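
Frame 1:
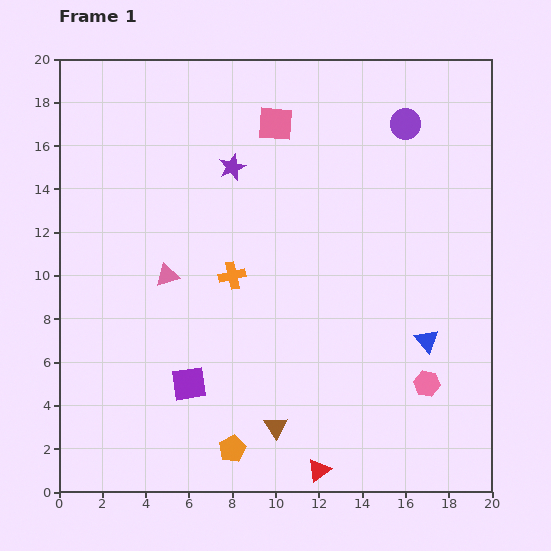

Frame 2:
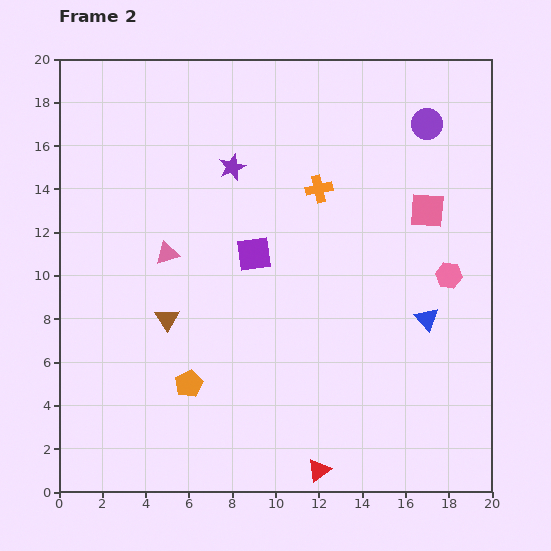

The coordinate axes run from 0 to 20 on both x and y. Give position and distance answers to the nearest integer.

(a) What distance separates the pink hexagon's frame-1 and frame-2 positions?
5

The pink hexagon moved from (17, 5) to (18, 10), a distance of √(1² + 5²) ≈ 5.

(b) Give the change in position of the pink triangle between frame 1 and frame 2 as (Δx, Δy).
(0, 1)

The pink triangle was at (5, 10) in frame 1 and (5, 11) in frame 2.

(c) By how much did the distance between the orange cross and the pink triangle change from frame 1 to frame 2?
+5

Distance in frame 1: 3. Distance in frame 2: 8.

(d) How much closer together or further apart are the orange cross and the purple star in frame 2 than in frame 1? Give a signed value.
-1

Distance in frame 1: 5. Distance in frame 2: 4.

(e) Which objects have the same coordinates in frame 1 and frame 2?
the red triangle, the purple star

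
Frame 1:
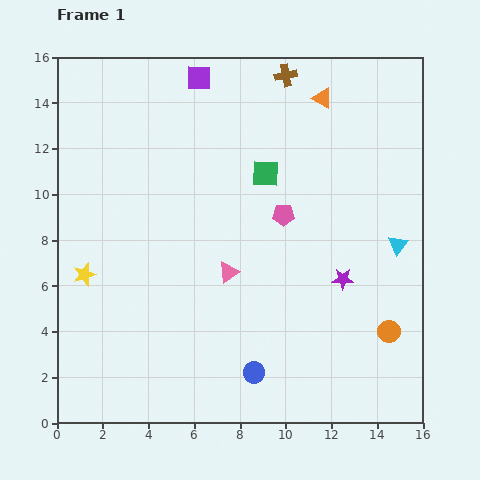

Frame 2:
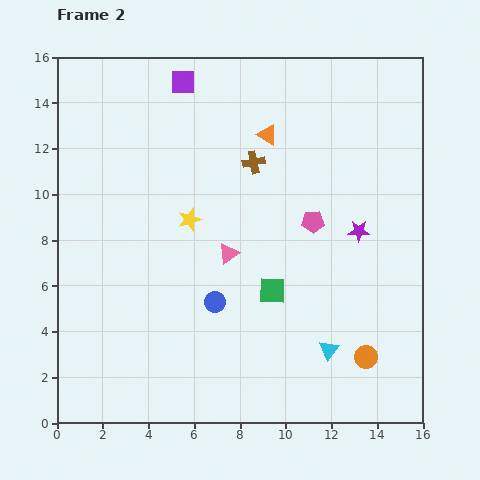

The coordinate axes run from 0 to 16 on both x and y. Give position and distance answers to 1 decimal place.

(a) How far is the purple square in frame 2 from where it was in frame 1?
0.7

The purple square moved from (6.2, 15.1) to (5.5, 14.9), a distance of √(0.7² + 0.2²) ≈ 0.7.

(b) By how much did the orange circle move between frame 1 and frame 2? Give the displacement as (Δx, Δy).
(-1.0, -1.1)

The orange circle was at (14.5, 4.0) in frame 1 and (13.5, 2.9) in frame 2.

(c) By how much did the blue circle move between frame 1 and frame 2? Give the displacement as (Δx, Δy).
(-1.7, 3.1)

The blue circle was at (8.6, 2.2) in frame 1 and (6.9, 5.3) in frame 2.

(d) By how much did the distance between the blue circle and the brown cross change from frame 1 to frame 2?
-6.8

Distance in frame 1: 13.1. Distance in frame 2: 6.3.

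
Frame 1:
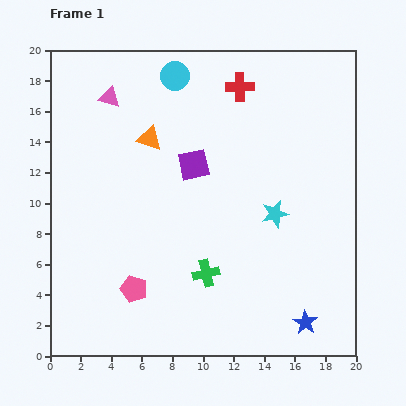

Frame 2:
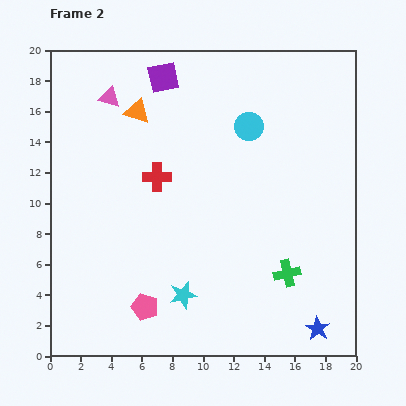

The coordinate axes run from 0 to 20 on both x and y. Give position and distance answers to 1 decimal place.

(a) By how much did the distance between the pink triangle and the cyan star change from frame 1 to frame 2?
+0.6

Distance in frame 1: 13.2. Distance in frame 2: 13.8.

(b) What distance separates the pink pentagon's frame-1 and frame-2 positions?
1.4

The pink pentagon moved from (5.5, 4.4) to (6.2, 3.2), a distance of √(0.7² + 1.2²) ≈ 1.4.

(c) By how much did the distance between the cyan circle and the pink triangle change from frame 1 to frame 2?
+4.8

Distance in frame 1: 4.5. Distance in frame 2: 9.3.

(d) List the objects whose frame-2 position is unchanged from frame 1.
the pink triangle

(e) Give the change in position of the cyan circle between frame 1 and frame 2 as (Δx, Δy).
(4.8, -3.3)

The cyan circle was at (8.2, 18.3) in frame 1 and (13.0, 15.0) in frame 2.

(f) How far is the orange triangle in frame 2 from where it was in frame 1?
2.0

The orange triangle moved from (6.5, 14.2) to (5.7, 16.0), a distance of √(0.8² + 1.8²) ≈ 2.0.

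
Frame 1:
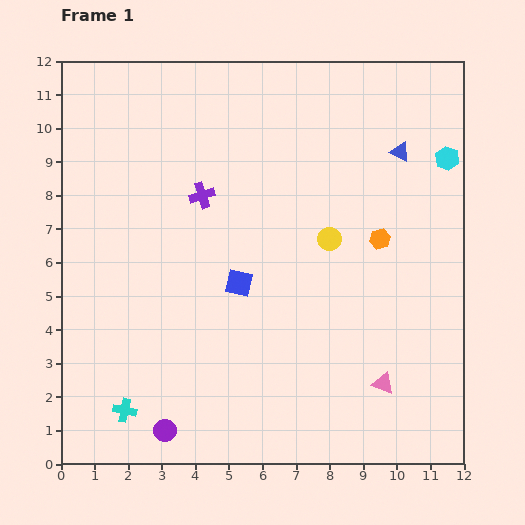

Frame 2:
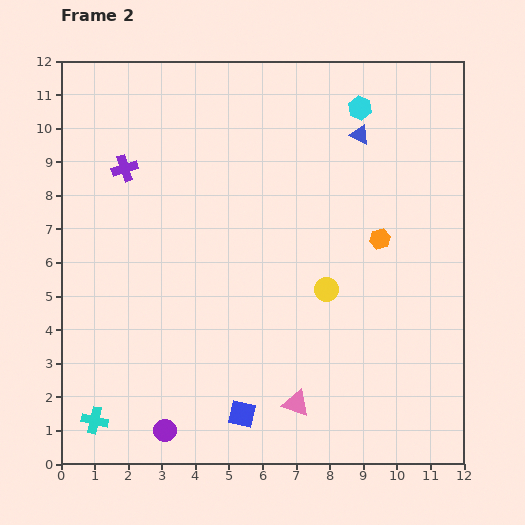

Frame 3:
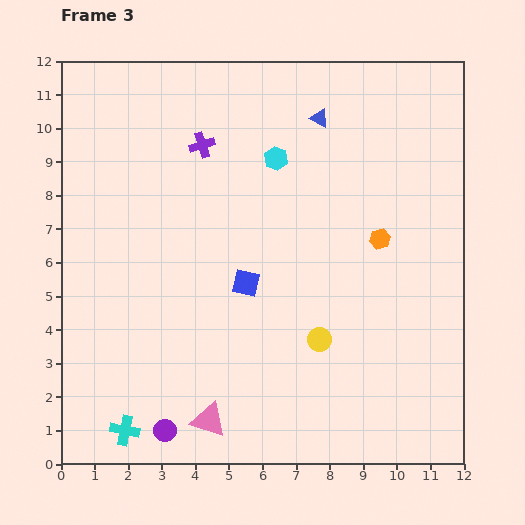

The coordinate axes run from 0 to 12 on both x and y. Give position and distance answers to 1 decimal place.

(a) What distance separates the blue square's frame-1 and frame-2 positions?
3.9

The blue square moved from (5.3, 5.4) to (5.4, 1.5), a distance of √(0.1² + 3.9²) ≈ 3.9.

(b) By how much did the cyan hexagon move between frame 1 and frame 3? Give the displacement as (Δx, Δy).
(-5.1, 0.0)

The cyan hexagon was at (11.5, 9.1) in frame 1 and (6.4, 9.1) in frame 3.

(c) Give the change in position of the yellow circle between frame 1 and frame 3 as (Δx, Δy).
(-0.3, -3.0)

The yellow circle was at (8.0, 6.7) in frame 1 and (7.7, 3.7) in frame 3.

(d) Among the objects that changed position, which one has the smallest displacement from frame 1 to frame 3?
the blue square

(moved 0.2)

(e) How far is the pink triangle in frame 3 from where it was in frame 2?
2.6

The pink triangle moved from (7.0, 1.8) to (4.4, 1.3), a distance of √(2.6² + 0.5²) ≈ 2.6.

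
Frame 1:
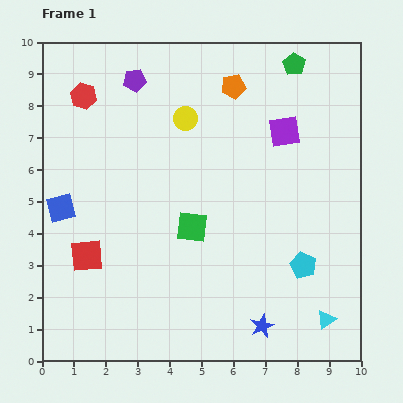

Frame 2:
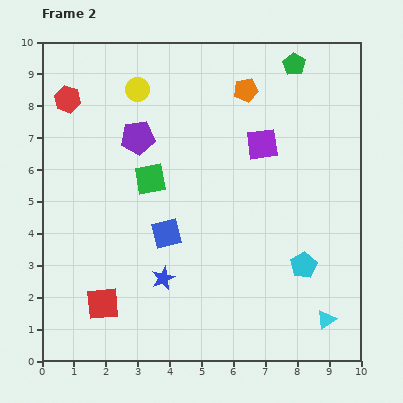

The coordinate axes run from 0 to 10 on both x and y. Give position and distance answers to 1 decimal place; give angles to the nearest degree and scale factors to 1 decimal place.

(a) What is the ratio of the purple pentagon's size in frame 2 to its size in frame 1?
1.5×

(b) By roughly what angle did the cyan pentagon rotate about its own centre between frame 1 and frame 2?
18° clockwise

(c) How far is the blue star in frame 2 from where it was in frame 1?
3.4

The blue star moved from (6.9, 1.1) to (3.8, 2.6), a distance of √(3.1² + 1.5²) ≈ 3.4.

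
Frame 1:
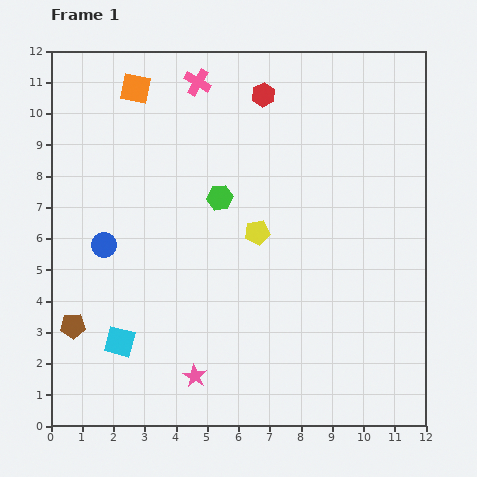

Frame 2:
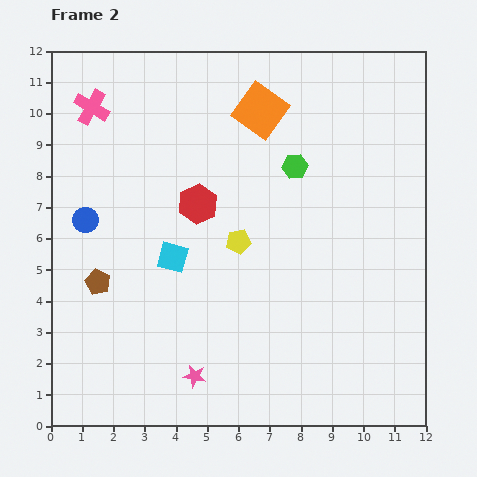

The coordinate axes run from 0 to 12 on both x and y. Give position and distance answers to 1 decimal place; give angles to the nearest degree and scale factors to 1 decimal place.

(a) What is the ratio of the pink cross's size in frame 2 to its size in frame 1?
1.3×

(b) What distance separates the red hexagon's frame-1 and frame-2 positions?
4.1

The red hexagon moved from (6.8, 10.6) to (4.7, 7.1), a distance of √(2.1² + 3.5²) ≈ 4.1.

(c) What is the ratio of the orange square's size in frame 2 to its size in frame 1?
1.7×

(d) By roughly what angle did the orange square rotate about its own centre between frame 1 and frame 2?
25° clockwise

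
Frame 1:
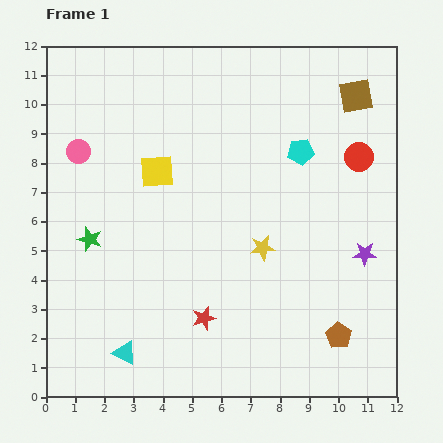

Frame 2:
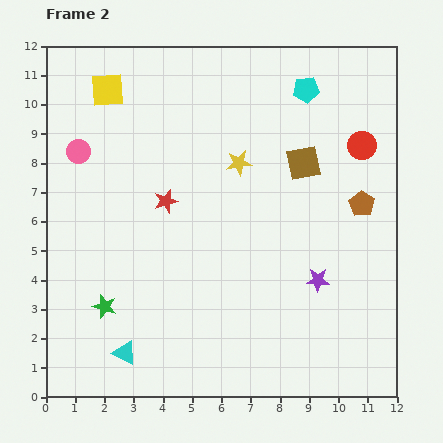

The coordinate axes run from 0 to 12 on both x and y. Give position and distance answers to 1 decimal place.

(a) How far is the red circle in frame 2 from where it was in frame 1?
0.4

The red circle moved from (10.7, 8.2) to (10.8, 8.6), a distance of √(0.1² + 0.4²) ≈ 0.4.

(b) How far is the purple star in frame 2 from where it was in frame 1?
1.8

The purple star moved from (10.9, 4.9) to (9.3, 4.0), a distance of √(1.6² + 0.9²) ≈ 1.8.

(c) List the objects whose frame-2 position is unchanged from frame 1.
the cyan triangle, the pink circle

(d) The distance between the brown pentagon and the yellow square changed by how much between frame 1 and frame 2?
+1.1

Distance in frame 1: 8.4. Distance in frame 2: 9.5.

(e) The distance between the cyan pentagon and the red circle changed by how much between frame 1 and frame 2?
+0.7

Distance in frame 1: 2.0. Distance in frame 2: 2.7.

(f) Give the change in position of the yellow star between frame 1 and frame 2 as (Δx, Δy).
(-0.8, 2.9)

The yellow star was at (7.4, 5.1) in frame 1 and (6.6, 8.0) in frame 2.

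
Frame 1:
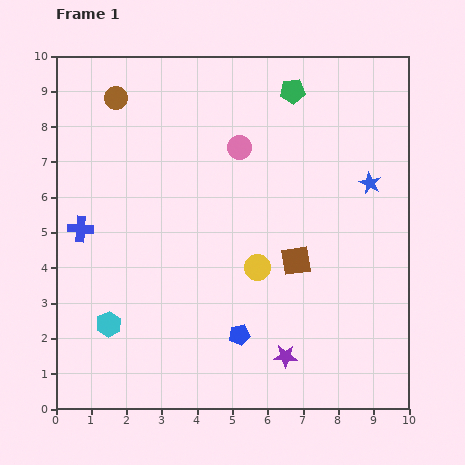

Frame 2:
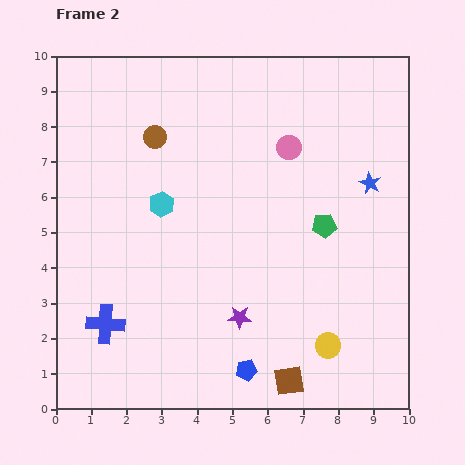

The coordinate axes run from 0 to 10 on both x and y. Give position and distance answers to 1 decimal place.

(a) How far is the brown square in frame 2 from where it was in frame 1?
3.4

The brown square moved from (6.8, 4.2) to (6.6, 0.8), a distance of √(0.2² + 3.4²) ≈ 3.4.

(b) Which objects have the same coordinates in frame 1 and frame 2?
the blue star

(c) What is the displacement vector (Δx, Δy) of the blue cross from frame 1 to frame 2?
(0.7, -2.7)

The blue cross was at (0.7, 5.1) in frame 1 and (1.4, 2.4) in frame 2.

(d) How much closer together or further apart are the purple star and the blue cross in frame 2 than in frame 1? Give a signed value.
-3.0

Distance in frame 1: 6.8. Distance in frame 2: 3.8.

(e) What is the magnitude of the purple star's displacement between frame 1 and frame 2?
1.7

The purple star moved from (6.5, 1.5) to (5.2, 2.6), a distance of √(1.3² + 1.1²) ≈ 1.7.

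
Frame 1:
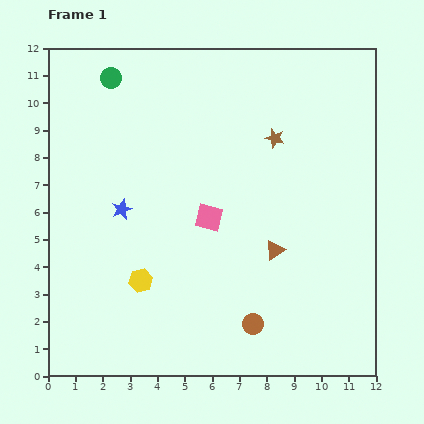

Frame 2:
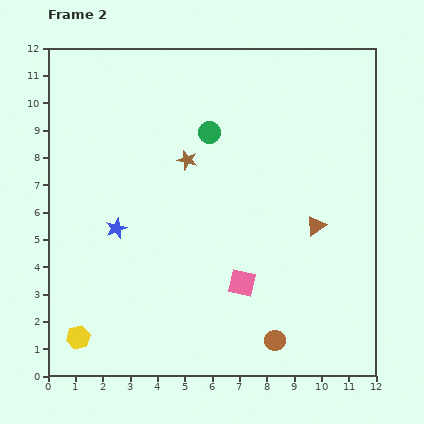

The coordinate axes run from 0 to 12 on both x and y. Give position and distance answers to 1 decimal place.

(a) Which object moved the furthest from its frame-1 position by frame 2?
the green circle

(moved 4.1; next 3.3)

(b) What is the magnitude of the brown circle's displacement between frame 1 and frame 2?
1.0

The brown circle moved from (7.5, 1.9) to (8.3, 1.3), a distance of √(0.8² + 0.6²) ≈ 1.0.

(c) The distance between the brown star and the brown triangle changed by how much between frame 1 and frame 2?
+1.2

Distance in frame 1: 4.1. Distance in frame 2: 5.3.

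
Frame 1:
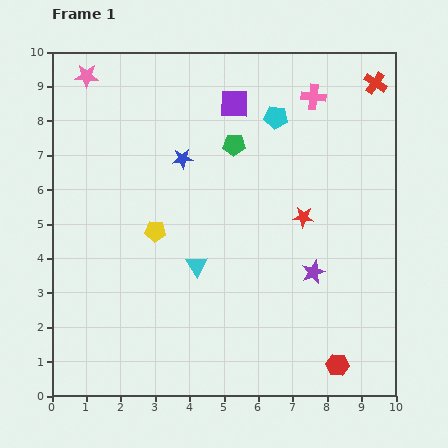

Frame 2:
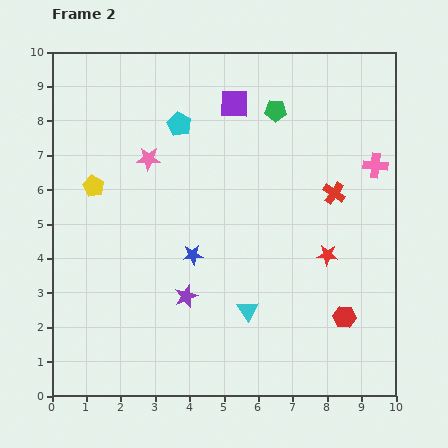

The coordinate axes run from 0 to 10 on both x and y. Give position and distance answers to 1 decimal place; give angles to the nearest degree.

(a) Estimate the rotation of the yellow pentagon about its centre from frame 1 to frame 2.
23° clockwise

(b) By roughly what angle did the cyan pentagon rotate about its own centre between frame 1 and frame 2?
20° clockwise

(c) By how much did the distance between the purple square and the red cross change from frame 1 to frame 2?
-0.2

Distance in frame 1: 4.1. Distance in frame 2: 3.9.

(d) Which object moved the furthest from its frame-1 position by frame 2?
the purple star

(moved 3.8; next 3.4)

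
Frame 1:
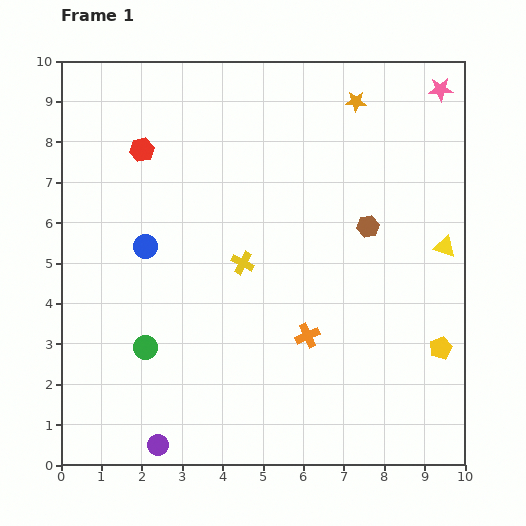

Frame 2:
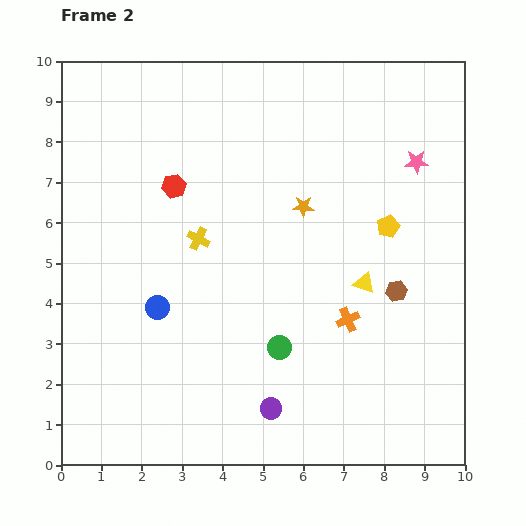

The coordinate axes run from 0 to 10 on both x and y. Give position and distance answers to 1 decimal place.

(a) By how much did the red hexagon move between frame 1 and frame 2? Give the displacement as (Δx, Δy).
(0.8, -0.9)

The red hexagon was at (2.0, 7.8) in frame 1 and (2.8, 6.9) in frame 2.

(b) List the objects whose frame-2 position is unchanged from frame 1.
none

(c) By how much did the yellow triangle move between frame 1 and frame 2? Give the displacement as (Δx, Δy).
(-2.0, -0.9)

The yellow triangle was at (9.5, 5.4) in frame 1 and (7.5, 4.5) in frame 2.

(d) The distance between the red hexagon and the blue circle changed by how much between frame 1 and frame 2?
+0.6

Distance in frame 1: 2.4. Distance in frame 2: 3.0.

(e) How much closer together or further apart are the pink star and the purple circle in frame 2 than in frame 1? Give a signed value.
-4.1

Distance in frame 1: 11.2. Distance in frame 2: 7.1.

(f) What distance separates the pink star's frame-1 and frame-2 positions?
1.9

The pink star moved from (9.4, 9.3) to (8.8, 7.5), a distance of √(0.6² + 1.8²) ≈ 1.9.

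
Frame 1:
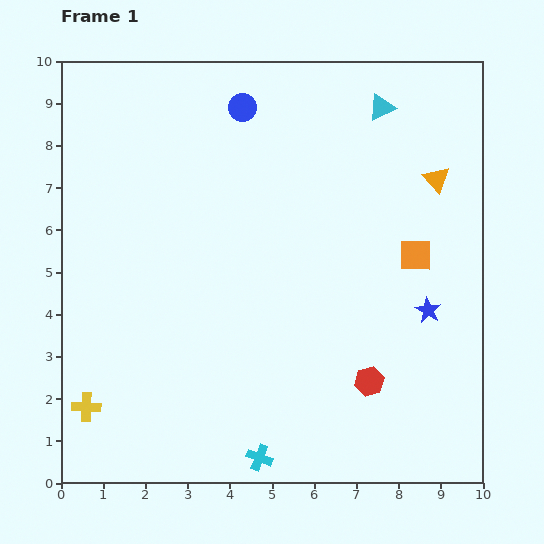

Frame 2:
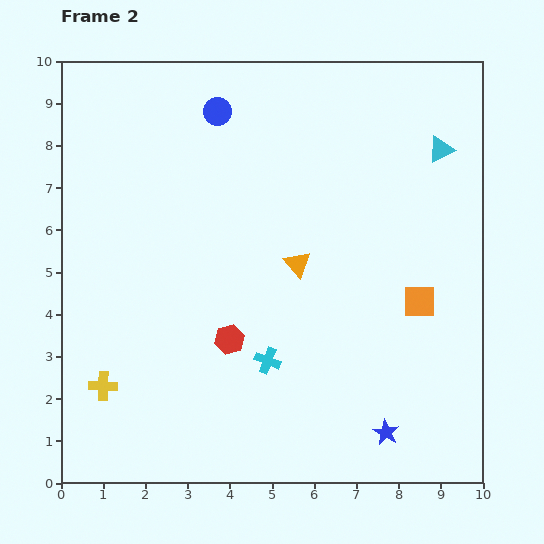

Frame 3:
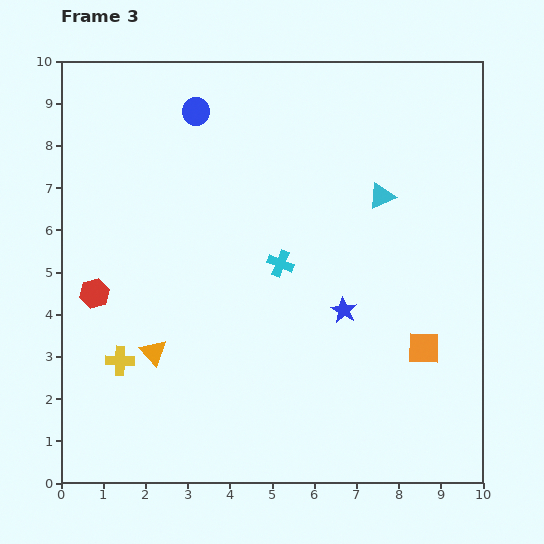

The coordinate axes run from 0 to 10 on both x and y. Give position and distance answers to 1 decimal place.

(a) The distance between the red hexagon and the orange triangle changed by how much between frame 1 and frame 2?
-2.7

Distance in frame 1: 5.1. Distance in frame 2: 2.4.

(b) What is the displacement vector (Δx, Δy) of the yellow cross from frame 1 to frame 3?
(0.8, 1.1)

The yellow cross was at (0.6, 1.8) in frame 1 and (1.4, 2.9) in frame 3.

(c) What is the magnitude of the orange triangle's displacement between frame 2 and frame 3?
4.0

The orange triangle moved from (5.6, 5.2) to (2.2, 3.1), a distance of √(3.4² + 2.1²) ≈ 4.0.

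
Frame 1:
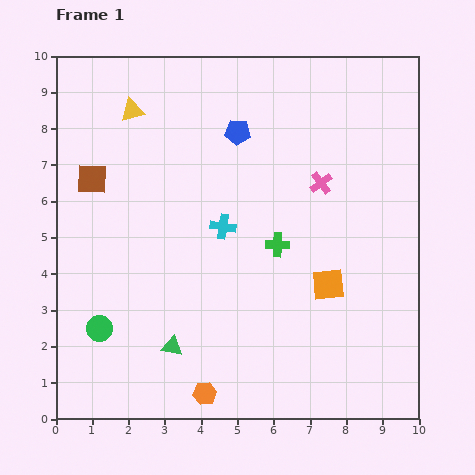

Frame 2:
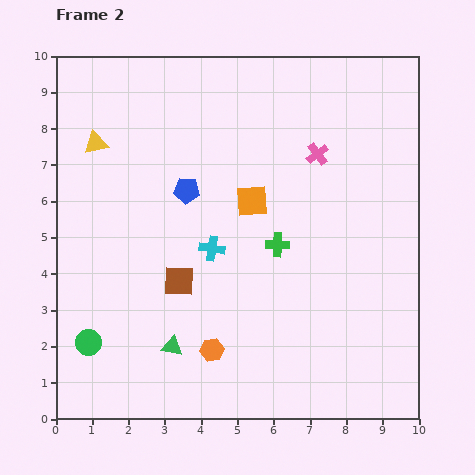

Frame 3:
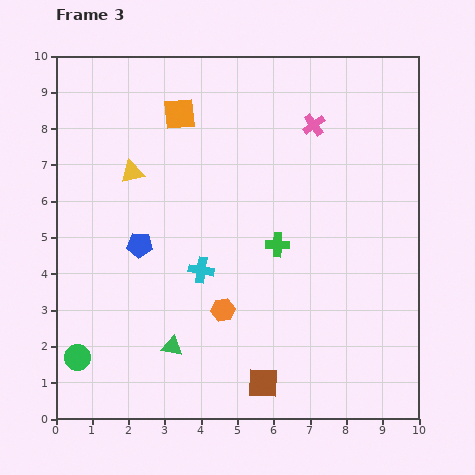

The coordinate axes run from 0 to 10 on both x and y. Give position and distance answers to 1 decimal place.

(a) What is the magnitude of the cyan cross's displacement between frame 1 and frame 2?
0.7

The cyan cross moved from (4.6, 5.3) to (4.3, 4.7), a distance of √(0.3² + 0.6²) ≈ 0.7.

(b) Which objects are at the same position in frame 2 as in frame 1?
the green cross, the green triangle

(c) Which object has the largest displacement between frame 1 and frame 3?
the brown square

(moved 7.3; next 6.2)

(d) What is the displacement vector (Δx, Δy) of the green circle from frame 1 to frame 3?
(-0.6, -0.8)

The green circle was at (1.2, 2.5) in frame 1 and (0.6, 1.7) in frame 3.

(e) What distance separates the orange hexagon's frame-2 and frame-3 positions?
1.1

The orange hexagon moved from (4.3, 1.9) to (4.6, 3.0), a distance of √(0.3² + 1.1²) ≈ 1.1.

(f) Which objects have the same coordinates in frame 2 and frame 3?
the green cross, the green triangle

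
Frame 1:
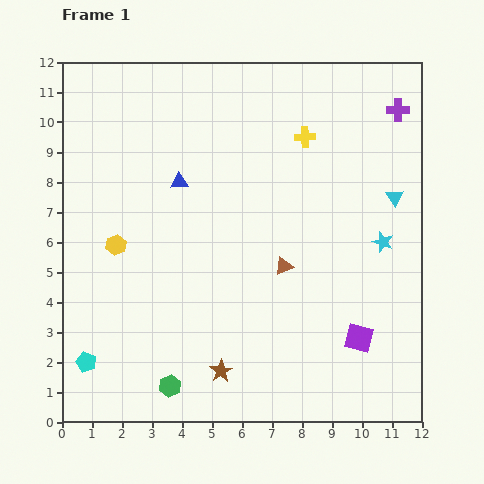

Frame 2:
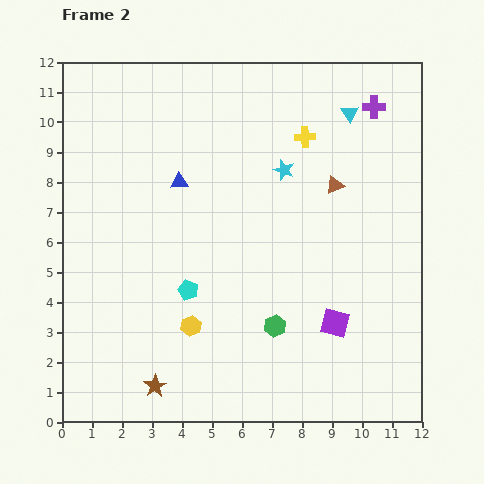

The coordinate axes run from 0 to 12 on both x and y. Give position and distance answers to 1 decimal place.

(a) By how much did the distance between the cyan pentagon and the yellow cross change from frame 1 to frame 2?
-4.1

Distance in frame 1: 10.5. Distance in frame 2: 6.4.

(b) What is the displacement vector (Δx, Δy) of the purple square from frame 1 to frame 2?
(-0.8, 0.5)

The purple square was at (9.9, 2.8) in frame 1 and (9.1, 3.3) in frame 2.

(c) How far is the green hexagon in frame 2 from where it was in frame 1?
4.0

The green hexagon moved from (3.6, 1.2) to (7.1, 3.2), a distance of √(3.5² + 2.0²) ≈ 4.0.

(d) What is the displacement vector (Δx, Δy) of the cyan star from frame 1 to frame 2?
(-3.3, 2.4)

The cyan star was at (10.7, 6.0) in frame 1 and (7.4, 8.4) in frame 2.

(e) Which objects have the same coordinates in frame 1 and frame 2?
the blue triangle, the yellow cross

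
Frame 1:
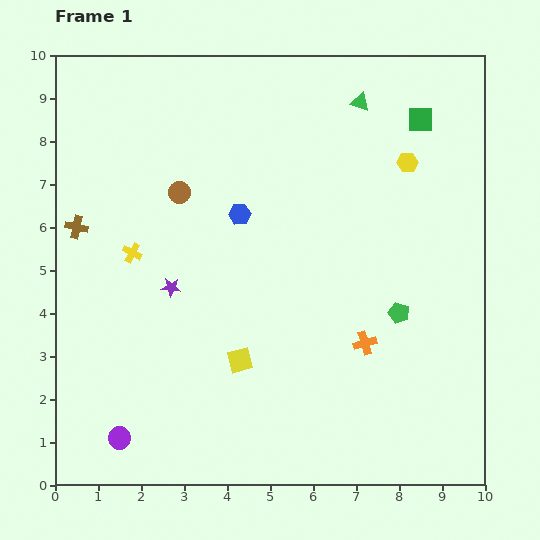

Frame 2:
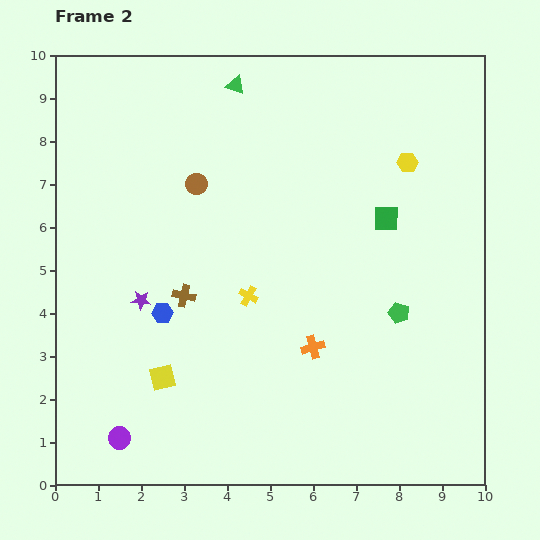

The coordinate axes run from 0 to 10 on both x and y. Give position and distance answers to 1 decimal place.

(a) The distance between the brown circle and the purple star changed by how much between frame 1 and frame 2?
+0.8

Distance in frame 1: 2.2. Distance in frame 2: 3.0.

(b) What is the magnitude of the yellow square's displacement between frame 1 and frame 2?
1.8

The yellow square moved from (4.3, 2.9) to (2.5, 2.5), a distance of √(1.8² + 0.4²) ≈ 1.8.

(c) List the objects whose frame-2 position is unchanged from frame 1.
the yellow hexagon, the purple circle, the green pentagon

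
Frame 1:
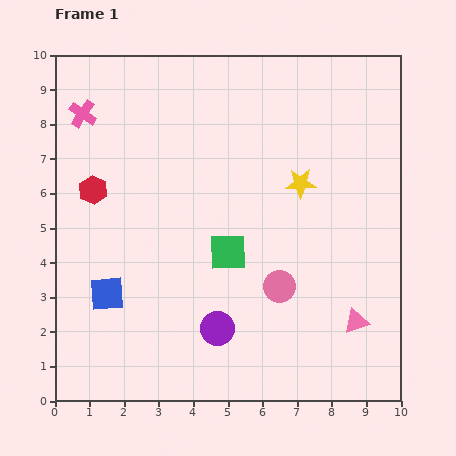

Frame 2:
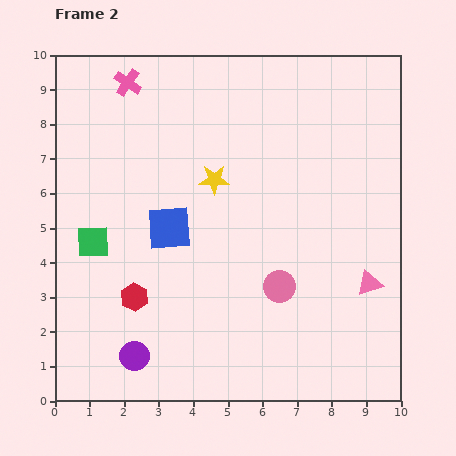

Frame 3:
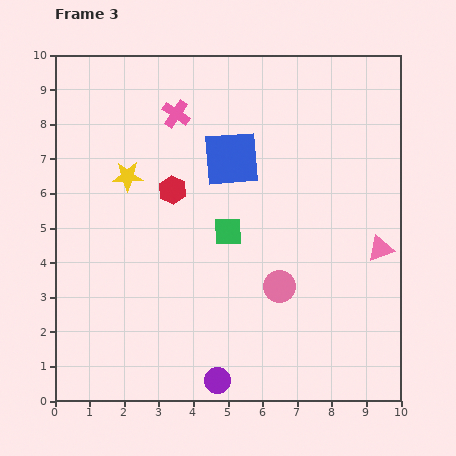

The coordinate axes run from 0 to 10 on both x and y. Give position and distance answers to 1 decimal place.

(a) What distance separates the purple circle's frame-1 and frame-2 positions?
2.5

The purple circle moved from (4.7, 2.1) to (2.3, 1.3), a distance of √(2.4² + 0.8²) ≈ 2.5.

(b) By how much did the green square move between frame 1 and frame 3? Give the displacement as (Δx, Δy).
(0.0, 0.6)

The green square was at (5.0, 4.3) in frame 1 and (5.0, 4.9) in frame 3.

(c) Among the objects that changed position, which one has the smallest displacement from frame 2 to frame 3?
the pink triangle

(moved 1.0)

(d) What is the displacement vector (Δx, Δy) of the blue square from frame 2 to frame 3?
(1.8, 2.0)

The blue square was at (3.3, 5.0) in frame 2 and (5.1, 7.0) in frame 3.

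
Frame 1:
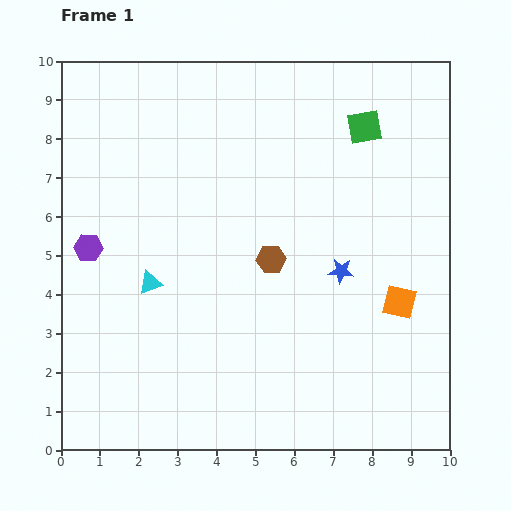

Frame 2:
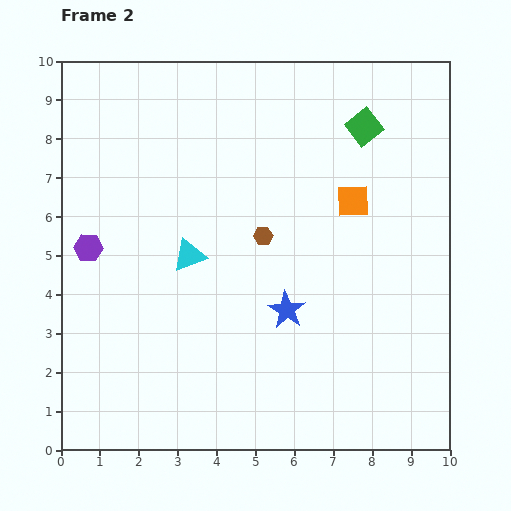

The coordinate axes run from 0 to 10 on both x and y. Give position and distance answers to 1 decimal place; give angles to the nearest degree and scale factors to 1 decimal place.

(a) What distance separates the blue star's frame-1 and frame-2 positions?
1.7

The blue star moved from (7.2, 4.6) to (5.8, 3.6), a distance of √(1.4² + 1.0²) ≈ 1.7.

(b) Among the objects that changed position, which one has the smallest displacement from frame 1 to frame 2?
the brown hexagon

(moved 0.6)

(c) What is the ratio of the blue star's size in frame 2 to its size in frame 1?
1.5×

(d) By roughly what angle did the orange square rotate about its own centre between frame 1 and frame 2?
16° counter-clockwise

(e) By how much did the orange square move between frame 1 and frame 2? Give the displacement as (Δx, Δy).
(-1.2, 2.6)

The orange square was at (8.7, 3.8) in frame 1 and (7.5, 6.4) in frame 2.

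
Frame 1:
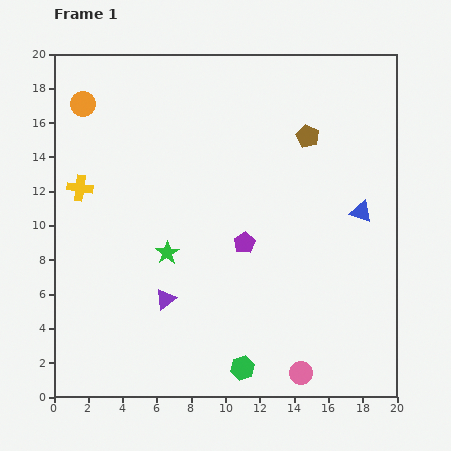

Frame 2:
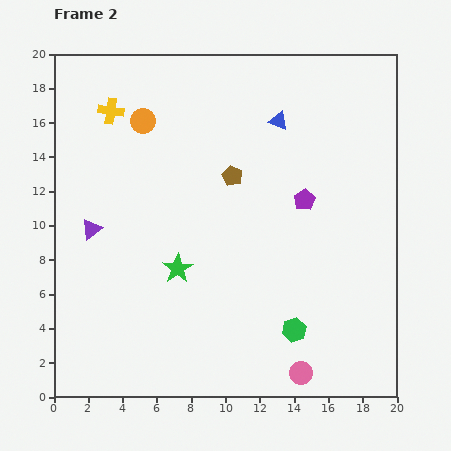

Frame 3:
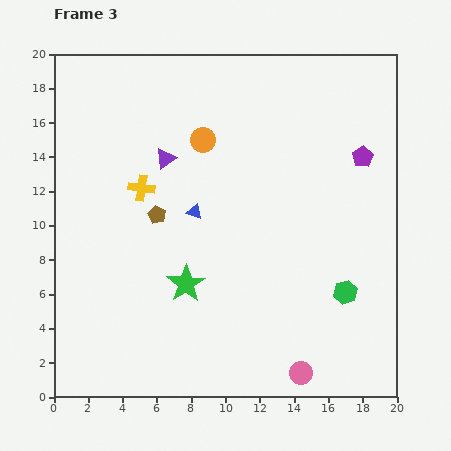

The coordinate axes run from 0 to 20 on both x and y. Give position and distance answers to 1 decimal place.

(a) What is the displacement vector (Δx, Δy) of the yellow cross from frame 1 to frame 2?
(1.8, 4.5)

The yellow cross was at (1.5, 12.2) in frame 1 and (3.3, 16.7) in frame 2.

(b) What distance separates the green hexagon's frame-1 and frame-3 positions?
7.4

The green hexagon moved from (11.0, 1.7) to (17.0, 6.1), a distance of √(6.0² + 4.4²) ≈ 7.4.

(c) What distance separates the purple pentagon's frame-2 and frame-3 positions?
4.2

The purple pentagon moved from (14.6, 11.5) to (18.0, 14.0), a distance of √(3.4² + 2.5²) ≈ 4.2.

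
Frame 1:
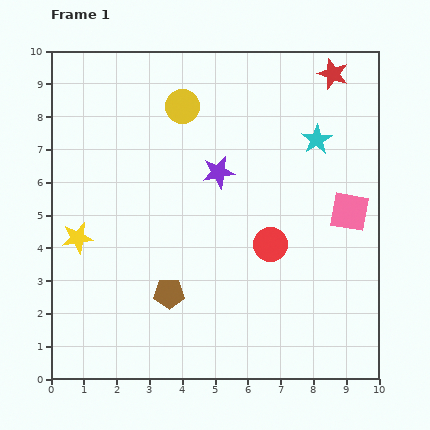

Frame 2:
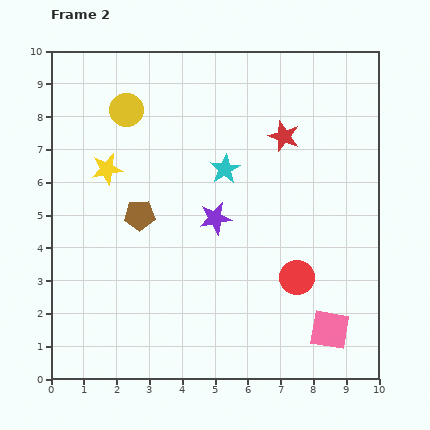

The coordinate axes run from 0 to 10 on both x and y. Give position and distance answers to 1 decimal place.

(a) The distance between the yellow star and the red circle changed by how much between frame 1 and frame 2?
+0.8

Distance in frame 1: 5.9. Distance in frame 2: 6.7.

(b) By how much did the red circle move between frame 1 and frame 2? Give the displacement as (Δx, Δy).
(0.8, -1.0)

The red circle was at (6.7, 4.1) in frame 1 and (7.5, 3.1) in frame 2.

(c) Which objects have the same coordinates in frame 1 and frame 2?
none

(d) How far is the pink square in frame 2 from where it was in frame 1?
3.6

The pink square moved from (9.1, 5.1) to (8.5, 1.5), a distance of √(0.6² + 3.6²) ≈ 3.6.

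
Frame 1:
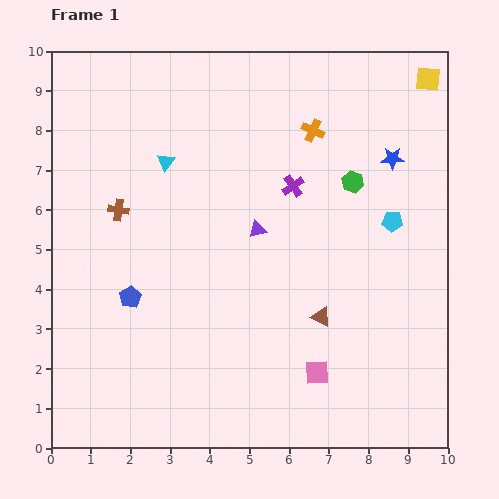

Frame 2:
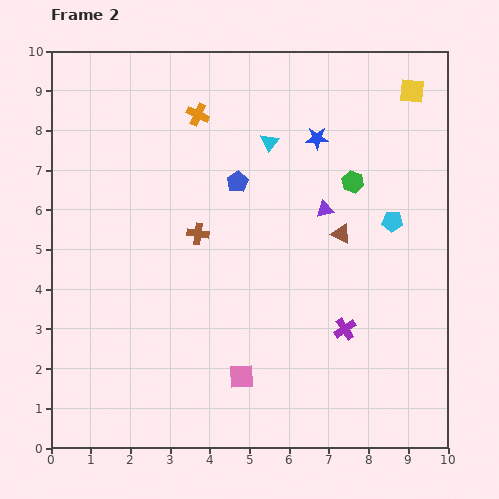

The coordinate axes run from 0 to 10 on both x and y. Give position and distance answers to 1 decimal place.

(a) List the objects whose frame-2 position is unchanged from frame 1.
the green hexagon, the cyan pentagon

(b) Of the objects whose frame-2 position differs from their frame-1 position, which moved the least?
the yellow square

(moved 0.5)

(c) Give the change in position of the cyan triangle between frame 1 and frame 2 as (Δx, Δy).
(2.6, 0.5)

The cyan triangle was at (2.9, 7.2) in frame 1 and (5.5, 7.7) in frame 2.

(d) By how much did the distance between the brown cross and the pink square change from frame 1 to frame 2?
-2.7

Distance in frame 1: 6.5. Distance in frame 2: 3.8.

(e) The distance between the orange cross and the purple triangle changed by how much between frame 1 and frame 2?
+1.1

Distance in frame 1: 2.9. Distance in frame 2: 4.0.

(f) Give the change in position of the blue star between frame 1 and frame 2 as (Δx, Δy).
(-1.9, 0.5)

The blue star was at (8.6, 7.3) in frame 1 and (6.7, 7.8) in frame 2.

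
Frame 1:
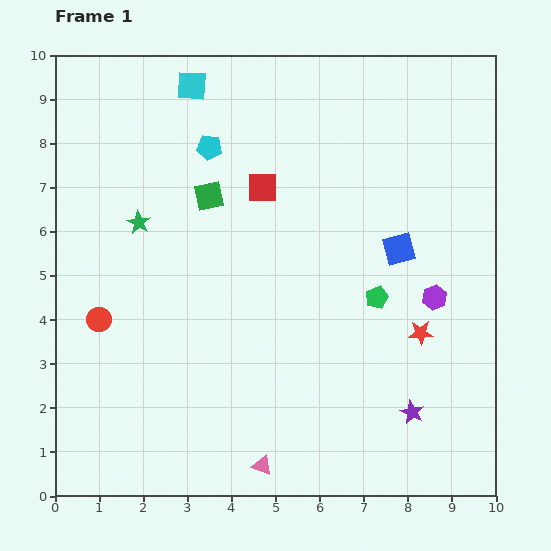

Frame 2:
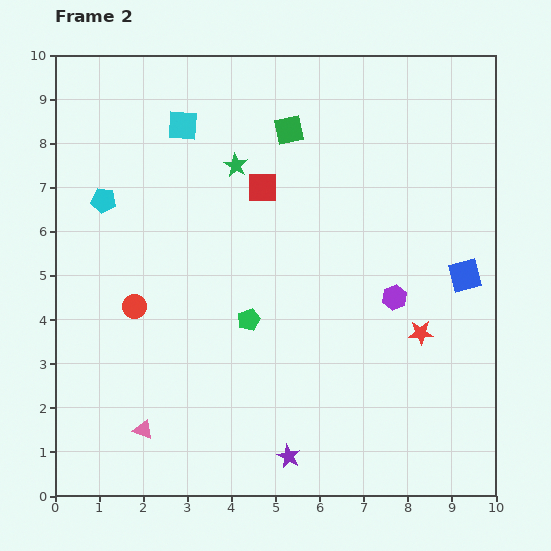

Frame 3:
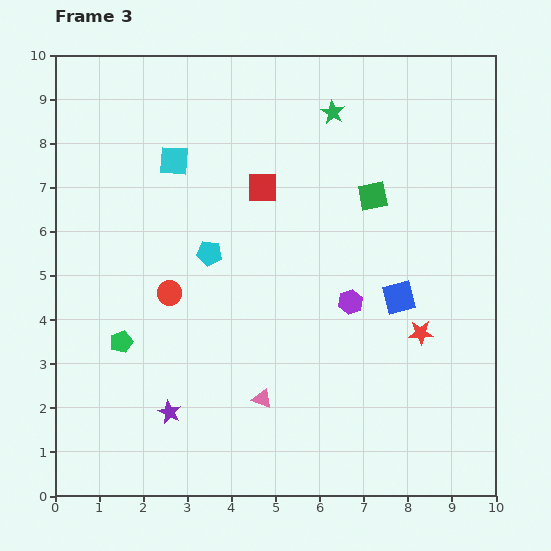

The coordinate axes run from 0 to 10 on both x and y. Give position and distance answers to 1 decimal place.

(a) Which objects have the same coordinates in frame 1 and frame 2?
the red star, the red square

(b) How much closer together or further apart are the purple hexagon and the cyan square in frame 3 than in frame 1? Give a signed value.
-2.2

Distance in frame 1: 7.3. Distance in frame 3: 5.1.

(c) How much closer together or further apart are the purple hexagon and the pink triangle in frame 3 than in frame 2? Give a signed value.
-3.4

Distance in frame 2: 6.4. Distance in frame 3: 3.0.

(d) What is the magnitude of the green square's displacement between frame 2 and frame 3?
2.4

The green square moved from (5.3, 8.3) to (7.2, 6.8), a distance of √(1.9² + 1.5²) ≈ 2.4.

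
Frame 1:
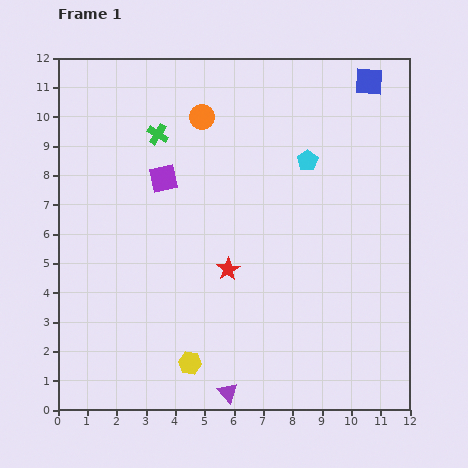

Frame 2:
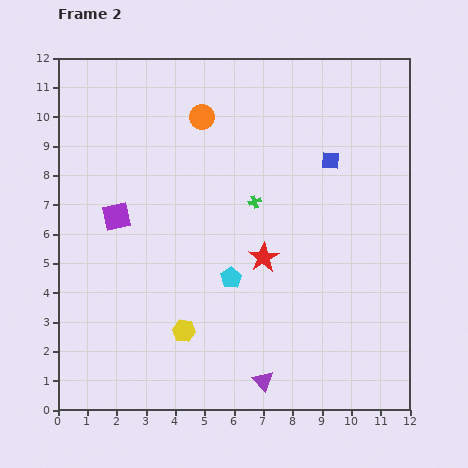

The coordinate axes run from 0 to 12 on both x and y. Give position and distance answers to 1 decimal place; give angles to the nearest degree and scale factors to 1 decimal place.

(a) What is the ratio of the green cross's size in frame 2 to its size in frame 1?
0.6×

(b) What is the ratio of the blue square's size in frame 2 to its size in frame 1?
0.6×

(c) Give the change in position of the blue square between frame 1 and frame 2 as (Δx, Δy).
(-1.3, -2.7)

The blue square was at (10.6, 11.2) in frame 1 and (9.3, 8.5) in frame 2.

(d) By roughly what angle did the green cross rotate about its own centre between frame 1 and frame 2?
39° clockwise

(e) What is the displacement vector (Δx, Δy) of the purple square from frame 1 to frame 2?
(-1.6, -1.3)

The purple square was at (3.6, 7.9) in frame 1 and (2.0, 6.6) in frame 2.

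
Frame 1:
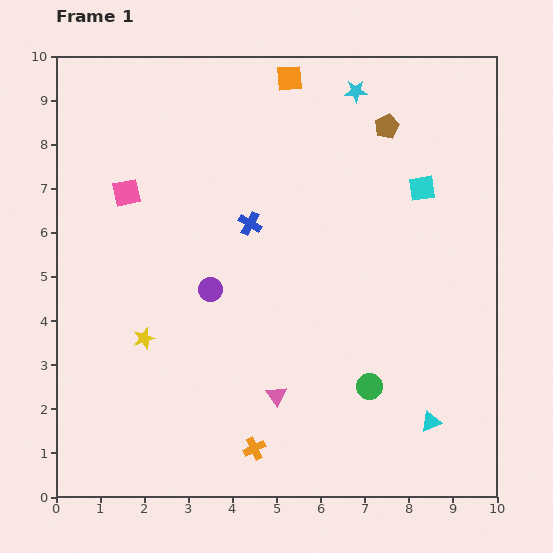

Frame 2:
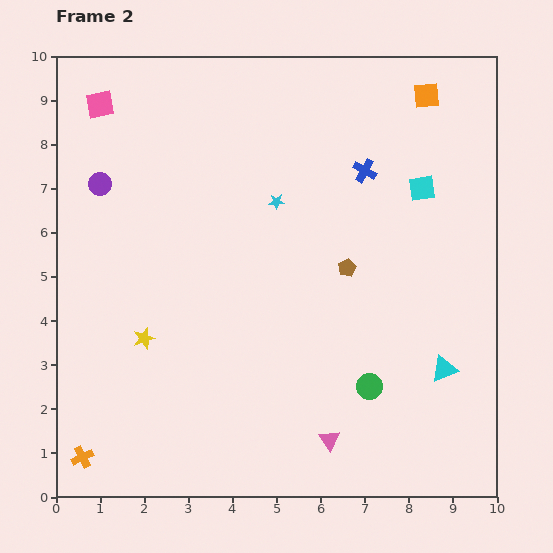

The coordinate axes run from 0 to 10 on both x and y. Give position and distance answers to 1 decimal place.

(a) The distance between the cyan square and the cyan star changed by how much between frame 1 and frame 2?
+0.6

Distance in frame 1: 2.7. Distance in frame 2: 3.3.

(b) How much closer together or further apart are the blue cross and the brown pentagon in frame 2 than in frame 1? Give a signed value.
-1.6

Distance in frame 1: 3.8. Distance in frame 2: 2.2.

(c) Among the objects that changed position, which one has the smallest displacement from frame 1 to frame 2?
the cyan triangle

(moved 1.2)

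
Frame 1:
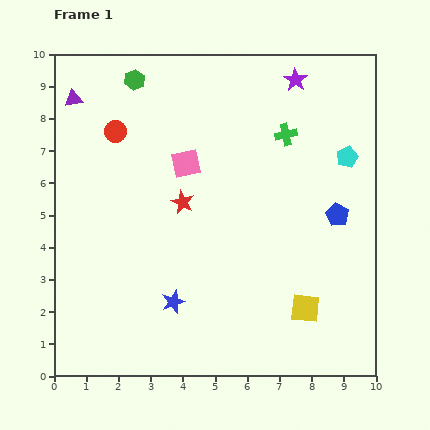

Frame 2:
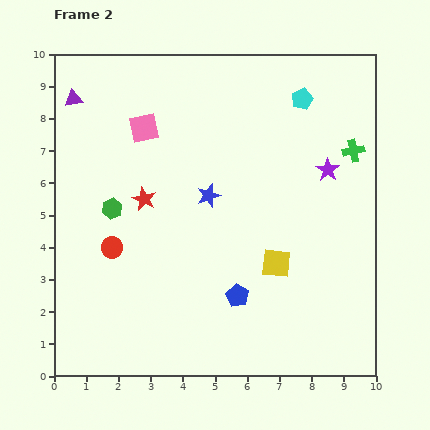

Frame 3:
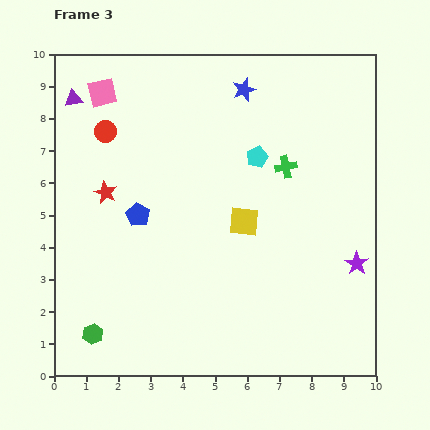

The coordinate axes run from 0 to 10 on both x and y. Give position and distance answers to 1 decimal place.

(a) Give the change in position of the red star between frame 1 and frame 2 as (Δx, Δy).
(-1.2, 0.1)

The red star was at (4.0, 5.4) in frame 1 and (2.8, 5.5) in frame 2.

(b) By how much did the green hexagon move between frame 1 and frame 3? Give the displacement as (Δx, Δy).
(-1.3, -7.9)

The green hexagon was at (2.5, 9.2) in frame 1 and (1.2, 1.3) in frame 3.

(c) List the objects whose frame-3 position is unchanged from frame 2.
the purple triangle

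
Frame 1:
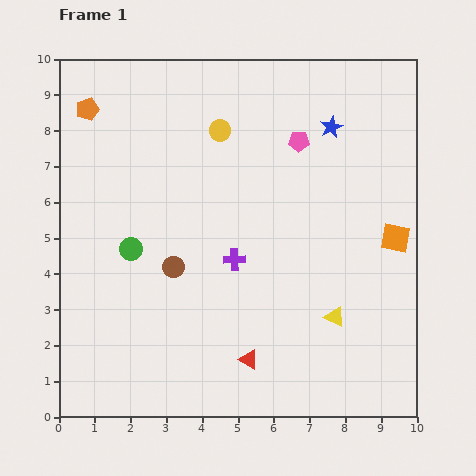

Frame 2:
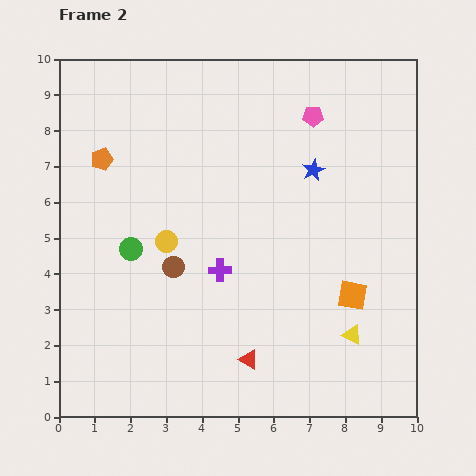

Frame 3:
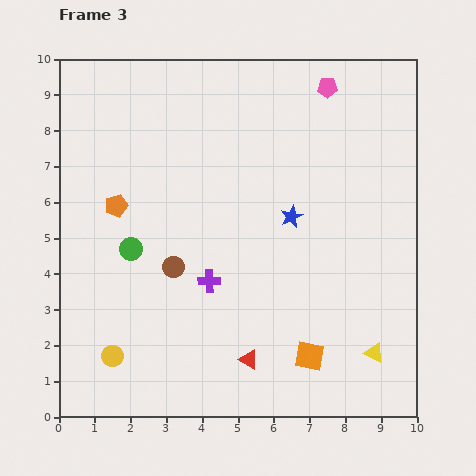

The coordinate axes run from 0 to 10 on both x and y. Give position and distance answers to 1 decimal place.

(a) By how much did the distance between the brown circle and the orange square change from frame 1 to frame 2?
-1.2

Distance in frame 1: 6.3. Distance in frame 2: 5.1.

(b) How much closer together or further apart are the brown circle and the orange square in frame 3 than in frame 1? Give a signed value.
-1.8

Distance in frame 1: 6.3. Distance in frame 3: 4.5.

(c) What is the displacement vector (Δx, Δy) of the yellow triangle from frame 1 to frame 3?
(1.1, -1.0)

The yellow triangle was at (7.7, 2.8) in frame 1 and (8.8, 1.8) in frame 3.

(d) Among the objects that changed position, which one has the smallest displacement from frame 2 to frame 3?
the purple cross

(moved 0.4)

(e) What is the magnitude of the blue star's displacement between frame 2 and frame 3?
1.4

The blue star moved from (7.1, 6.9) to (6.5, 5.6), a distance of √(0.6² + 1.3²) ≈ 1.4.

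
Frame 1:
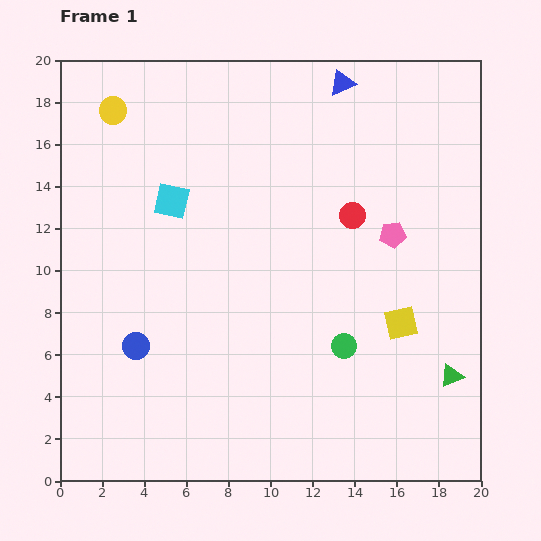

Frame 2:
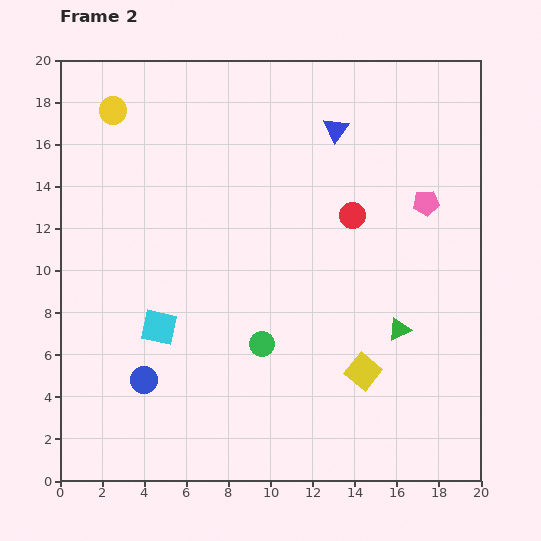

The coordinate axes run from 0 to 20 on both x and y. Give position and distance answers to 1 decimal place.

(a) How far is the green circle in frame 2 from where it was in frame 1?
3.9

The green circle moved from (13.5, 6.4) to (9.6, 6.5), a distance of √(3.9² + 0.1²) ≈ 3.9.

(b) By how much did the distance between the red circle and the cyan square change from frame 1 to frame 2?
+2.0

Distance in frame 1: 8.6. Distance in frame 2: 10.6.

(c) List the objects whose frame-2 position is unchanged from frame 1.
the red circle, the yellow circle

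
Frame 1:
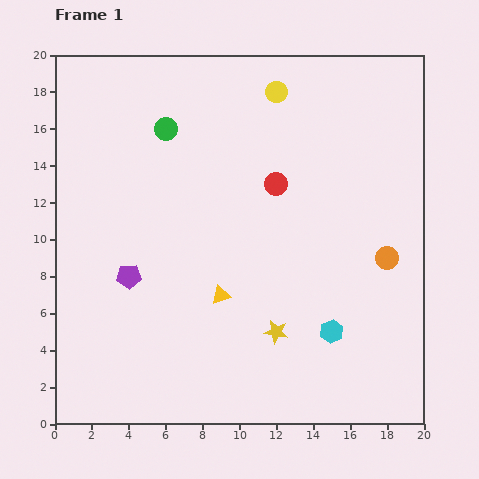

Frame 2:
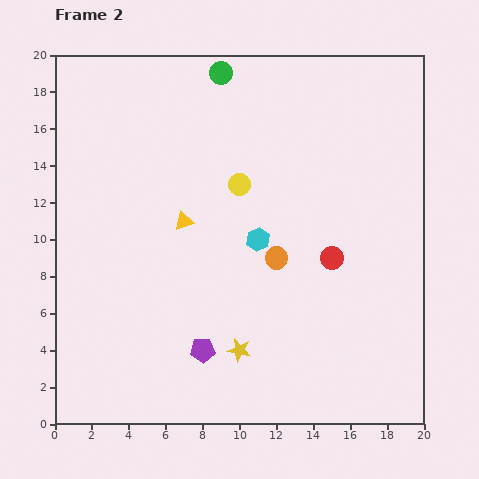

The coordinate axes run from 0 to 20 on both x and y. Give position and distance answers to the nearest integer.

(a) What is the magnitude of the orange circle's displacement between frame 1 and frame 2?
6

The orange circle moved from (18, 9) to (12, 9), a distance of √(6² + 0²) ≈ 6.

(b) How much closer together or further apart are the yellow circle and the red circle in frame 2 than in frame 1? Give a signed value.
+1

Distance in frame 1: 5. Distance in frame 2: 6.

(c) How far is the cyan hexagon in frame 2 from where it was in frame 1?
6

The cyan hexagon moved from (15, 5) to (11, 10), a distance of √(4² + 5²) ≈ 6.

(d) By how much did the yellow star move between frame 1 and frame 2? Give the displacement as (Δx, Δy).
(-2, -1)

The yellow star was at (12, 5) in frame 1 and (10, 4) in frame 2.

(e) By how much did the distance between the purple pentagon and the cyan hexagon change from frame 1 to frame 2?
-4

Distance in frame 1: 11. Distance in frame 2: 7.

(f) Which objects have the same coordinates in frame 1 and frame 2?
none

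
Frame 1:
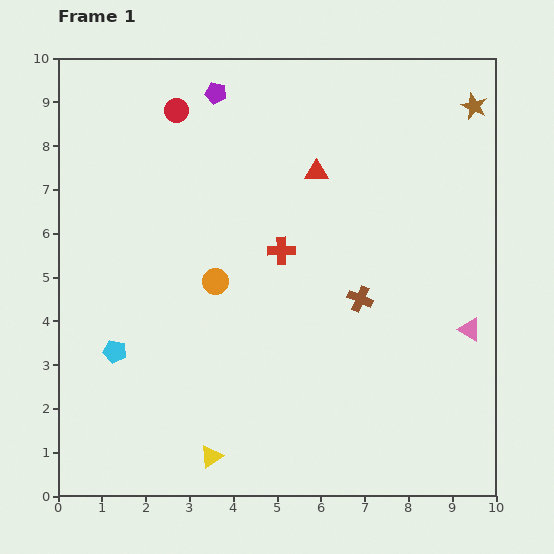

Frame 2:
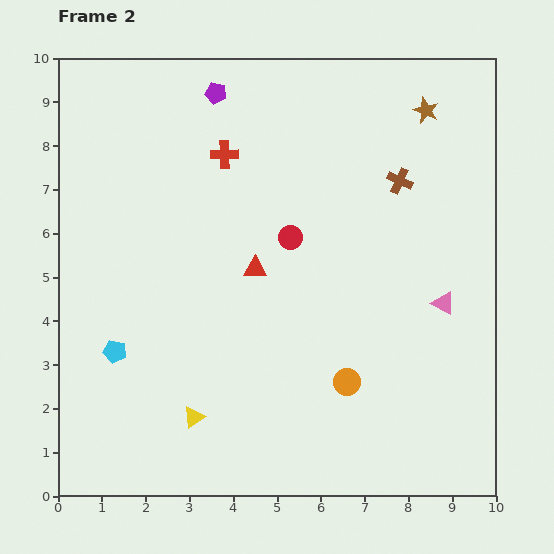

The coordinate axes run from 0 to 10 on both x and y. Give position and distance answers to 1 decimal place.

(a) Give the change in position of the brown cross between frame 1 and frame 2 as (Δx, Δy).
(0.9, 2.7)

The brown cross was at (6.9, 4.5) in frame 1 and (7.8, 7.2) in frame 2.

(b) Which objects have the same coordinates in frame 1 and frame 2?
the purple pentagon, the cyan pentagon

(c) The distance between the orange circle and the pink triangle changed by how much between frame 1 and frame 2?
-3.1

Distance in frame 1: 5.9. Distance in frame 2: 2.8.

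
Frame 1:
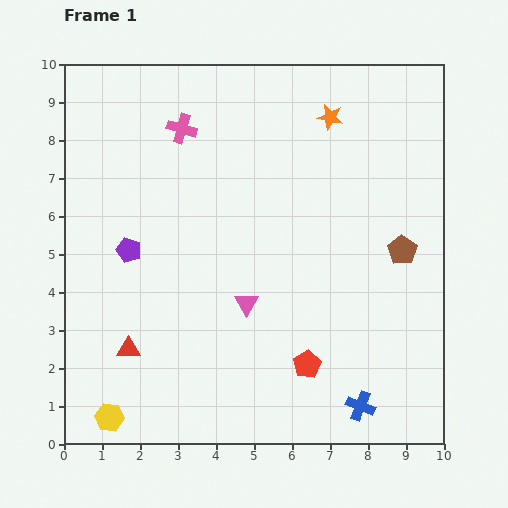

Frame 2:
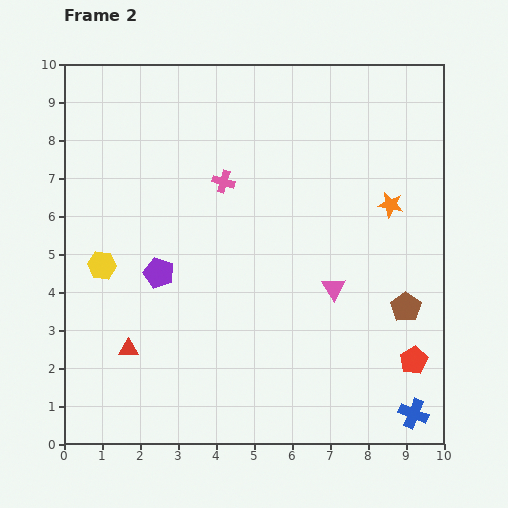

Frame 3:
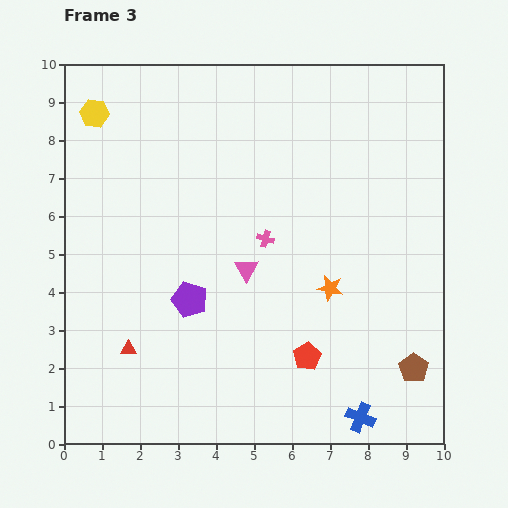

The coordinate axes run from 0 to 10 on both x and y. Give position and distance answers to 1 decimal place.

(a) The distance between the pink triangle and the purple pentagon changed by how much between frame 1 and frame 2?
+1.2

Distance in frame 1: 3.4. Distance in frame 2: 4.6.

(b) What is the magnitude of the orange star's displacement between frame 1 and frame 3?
4.5

The orange star moved from (7.0, 8.6) to (7.0, 4.1), a distance of √(0.0² + 4.5²) ≈ 4.5.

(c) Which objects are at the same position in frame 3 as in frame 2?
the red triangle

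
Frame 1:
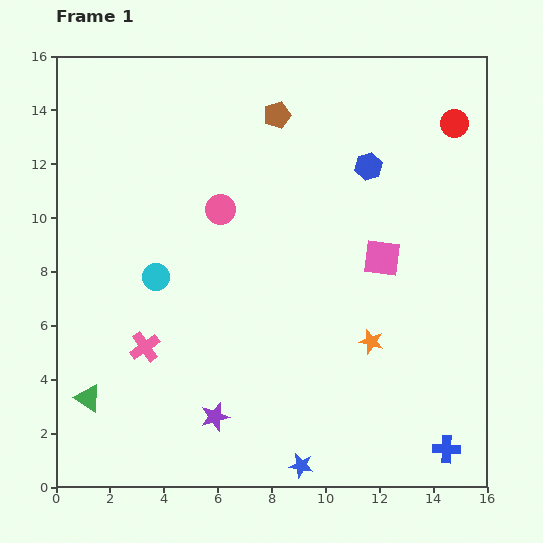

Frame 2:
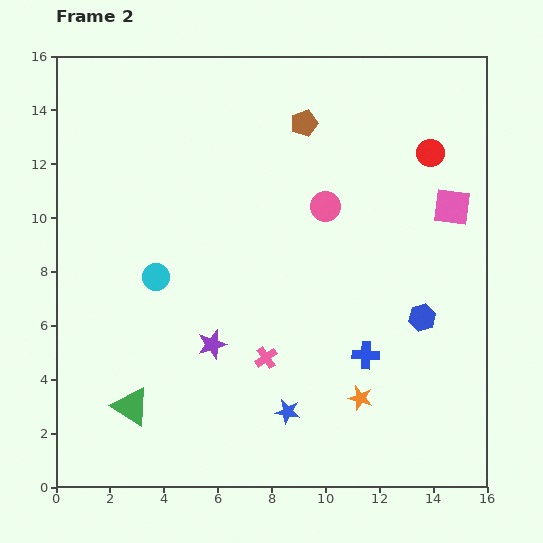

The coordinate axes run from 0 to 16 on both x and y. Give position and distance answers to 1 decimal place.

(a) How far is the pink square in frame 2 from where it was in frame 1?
3.2

The pink square moved from (12.1, 8.5) to (14.7, 10.4), a distance of √(2.6² + 1.9²) ≈ 3.2.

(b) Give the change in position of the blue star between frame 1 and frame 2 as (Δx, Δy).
(-0.5, 2.0)

The blue star was at (9.1, 0.8) in frame 1 and (8.6, 2.8) in frame 2.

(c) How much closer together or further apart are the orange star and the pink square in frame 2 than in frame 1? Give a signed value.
+4.8

Distance in frame 1: 3.1. Distance in frame 2: 7.9.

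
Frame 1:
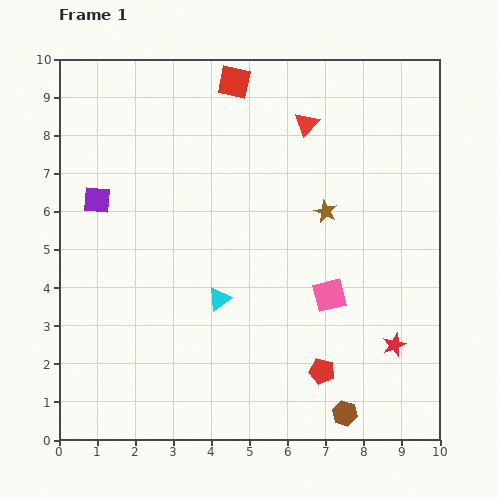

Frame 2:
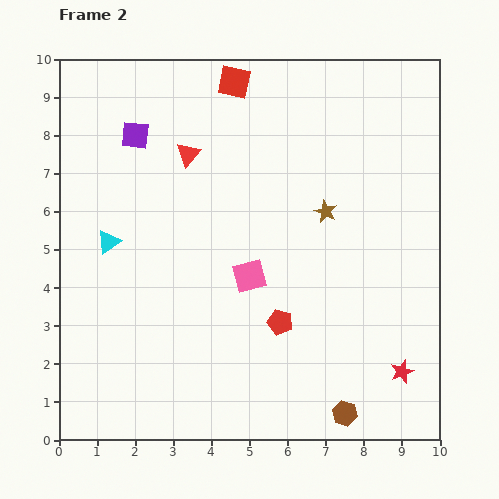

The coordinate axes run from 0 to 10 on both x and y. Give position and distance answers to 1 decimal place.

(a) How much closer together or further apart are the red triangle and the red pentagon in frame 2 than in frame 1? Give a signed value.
-1.5

Distance in frame 1: 6.5. Distance in frame 2: 5.0.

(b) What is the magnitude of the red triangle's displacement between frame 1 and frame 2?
3.2

The red triangle moved from (6.5, 8.3) to (3.4, 7.5), a distance of √(3.1² + 0.8²) ≈ 3.2.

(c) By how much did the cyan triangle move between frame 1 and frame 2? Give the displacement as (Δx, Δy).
(-2.9, 1.5)

The cyan triangle was at (4.2, 3.7) in frame 1 and (1.3, 5.2) in frame 2.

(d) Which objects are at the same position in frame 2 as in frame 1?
the red square, the brown hexagon, the brown star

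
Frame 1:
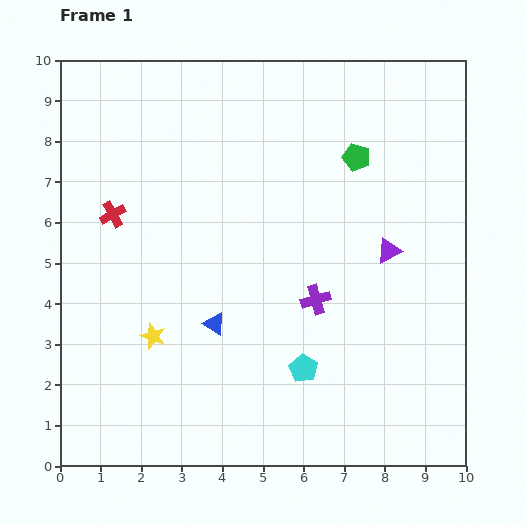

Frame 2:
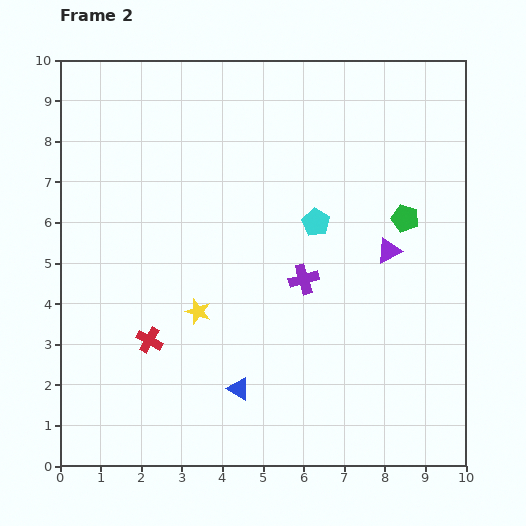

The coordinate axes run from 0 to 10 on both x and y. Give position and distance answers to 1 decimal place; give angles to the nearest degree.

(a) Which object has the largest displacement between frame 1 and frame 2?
the cyan pentagon

(moved 3.6; next 3.2)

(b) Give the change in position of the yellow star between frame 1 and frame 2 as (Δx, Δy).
(1.1, 0.6)

The yellow star was at (2.3, 3.2) in frame 1 and (3.4, 3.8) in frame 2.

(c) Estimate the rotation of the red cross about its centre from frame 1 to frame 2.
32° counter-clockwise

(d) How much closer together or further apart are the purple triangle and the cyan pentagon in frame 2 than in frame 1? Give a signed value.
-1.7

Distance in frame 1: 3.6. Distance in frame 2: 1.9.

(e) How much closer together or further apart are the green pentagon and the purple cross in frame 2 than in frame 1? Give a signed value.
-0.7

Distance in frame 1: 3.6. Distance in frame 2: 2.9.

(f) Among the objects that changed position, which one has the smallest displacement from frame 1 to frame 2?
the purple cross

(moved 0.6)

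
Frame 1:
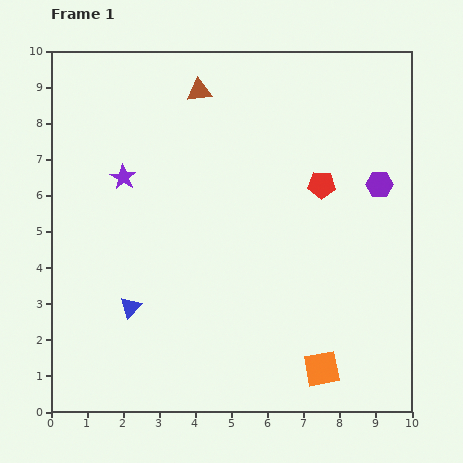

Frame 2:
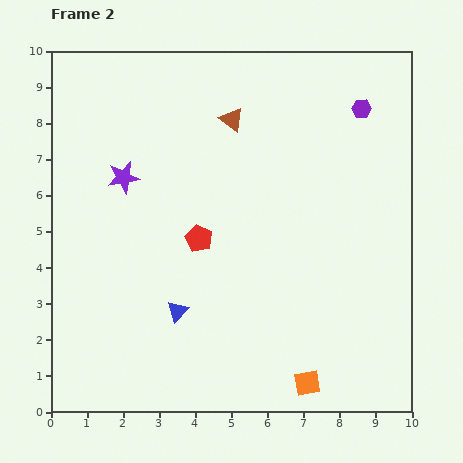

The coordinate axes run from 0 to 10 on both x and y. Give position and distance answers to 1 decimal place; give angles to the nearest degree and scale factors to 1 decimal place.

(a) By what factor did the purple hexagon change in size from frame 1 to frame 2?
0.7×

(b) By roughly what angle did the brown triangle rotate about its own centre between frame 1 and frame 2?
43° clockwise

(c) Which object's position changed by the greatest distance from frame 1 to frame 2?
the red pentagon

(moved 3.7; next 2.2)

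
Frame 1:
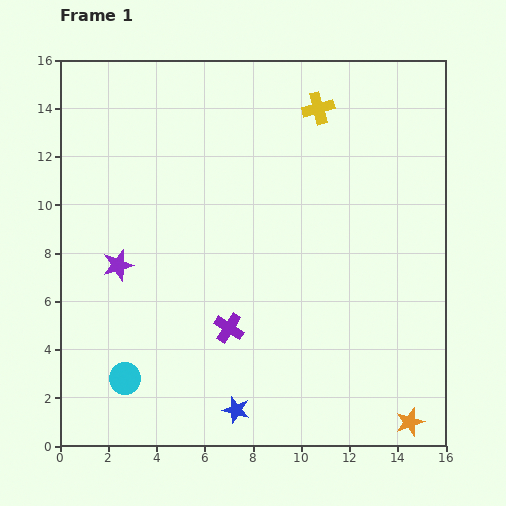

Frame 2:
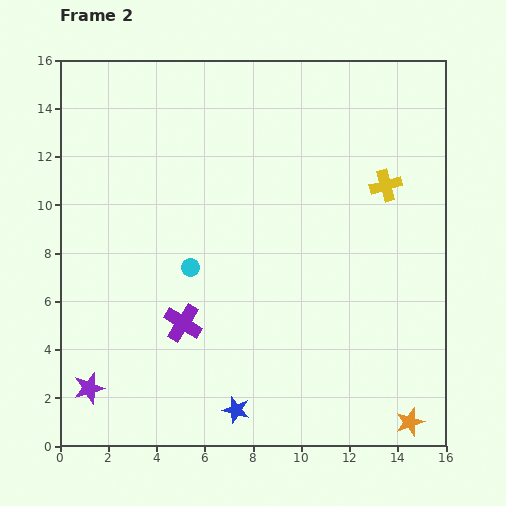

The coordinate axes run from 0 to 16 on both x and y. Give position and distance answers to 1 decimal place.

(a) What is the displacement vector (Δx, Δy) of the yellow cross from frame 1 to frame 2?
(2.8, -3.2)

The yellow cross was at (10.7, 14.0) in frame 1 and (13.5, 10.8) in frame 2.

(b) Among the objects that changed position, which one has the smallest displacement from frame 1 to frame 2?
the purple cross

(moved 1.9)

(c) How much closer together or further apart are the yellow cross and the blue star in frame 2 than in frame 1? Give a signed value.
-1.8

Distance in frame 1: 13.0. Distance in frame 2: 11.2.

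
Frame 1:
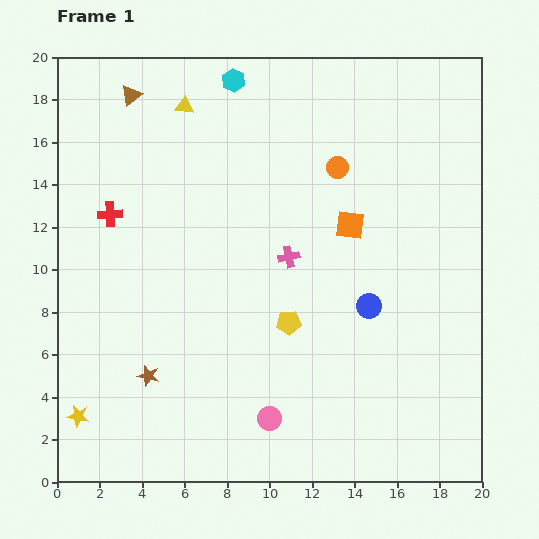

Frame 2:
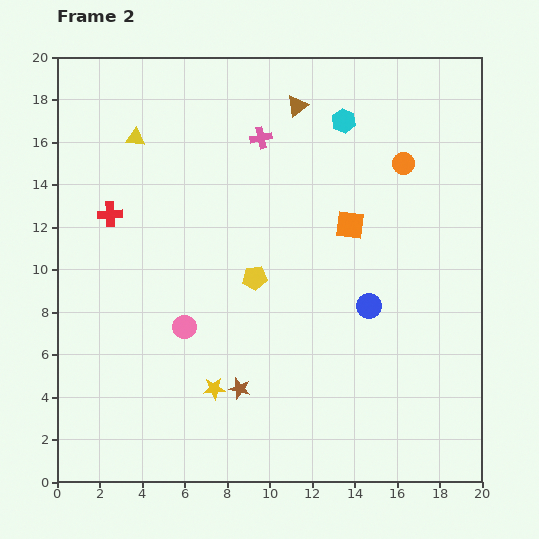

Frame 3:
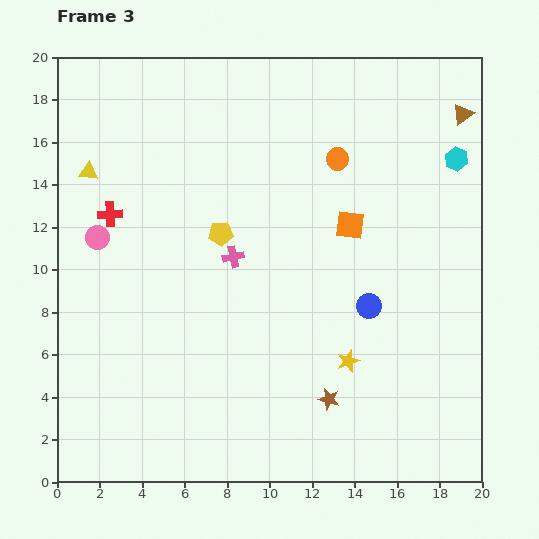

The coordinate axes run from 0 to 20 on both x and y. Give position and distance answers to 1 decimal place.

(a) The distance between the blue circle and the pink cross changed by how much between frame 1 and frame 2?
+5.0

Distance in frame 1: 4.4. Distance in frame 2: 9.4.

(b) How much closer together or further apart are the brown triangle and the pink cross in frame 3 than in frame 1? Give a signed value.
+2.1

Distance in frame 1: 10.6. Distance in frame 3: 12.7.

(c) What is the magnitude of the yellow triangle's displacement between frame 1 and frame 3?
5.5

The yellow triangle moved from (6.0, 17.7) to (1.5, 14.6), a distance of √(4.5² + 3.1²) ≈ 5.5.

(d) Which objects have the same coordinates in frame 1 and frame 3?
the red cross, the blue circle, the orange square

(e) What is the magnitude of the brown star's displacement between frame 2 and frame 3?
4.2

The brown star moved from (8.6, 4.4) to (12.8, 3.9), a distance of √(4.2² + 0.5²) ≈ 4.2.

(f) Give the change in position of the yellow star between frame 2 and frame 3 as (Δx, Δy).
(6.3, 1.3)

The yellow star was at (7.4, 4.4) in frame 2 and (13.7, 5.7) in frame 3.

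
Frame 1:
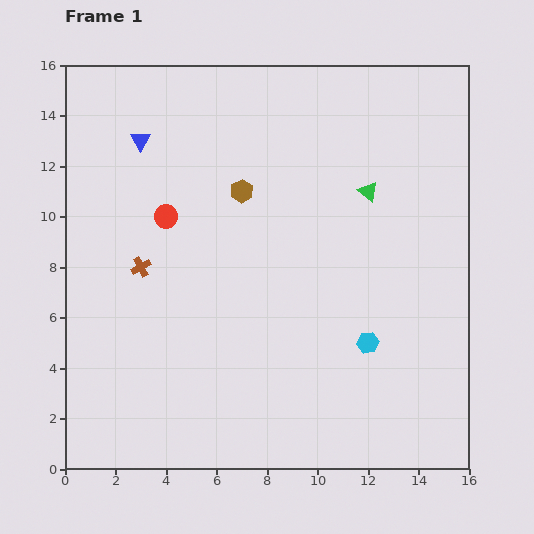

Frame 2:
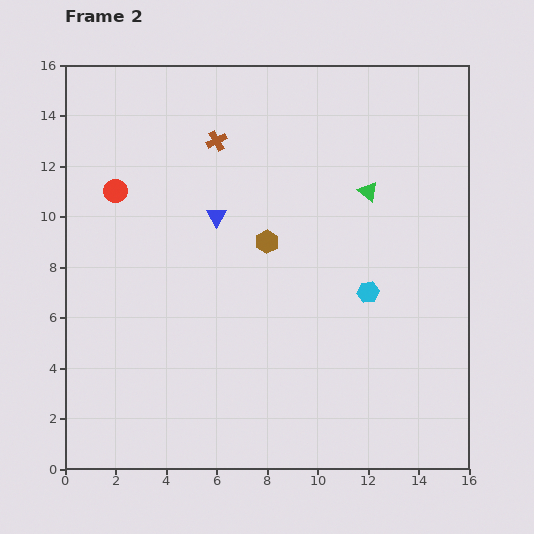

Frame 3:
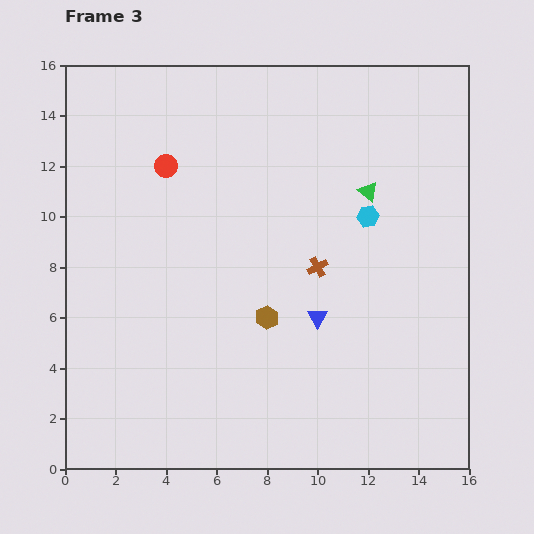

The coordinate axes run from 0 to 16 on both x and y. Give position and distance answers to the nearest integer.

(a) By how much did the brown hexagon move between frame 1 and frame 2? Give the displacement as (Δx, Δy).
(1, -2)

The brown hexagon was at (7, 11) in frame 1 and (8, 9) in frame 2.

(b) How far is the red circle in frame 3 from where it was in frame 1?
2

The red circle moved from (4, 10) to (4, 12), a distance of √(0² + 2²) ≈ 2.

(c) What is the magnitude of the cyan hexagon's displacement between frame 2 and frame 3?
3

The cyan hexagon moved from (12, 7) to (12, 10), a distance of √(0² + 3²) ≈ 3.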